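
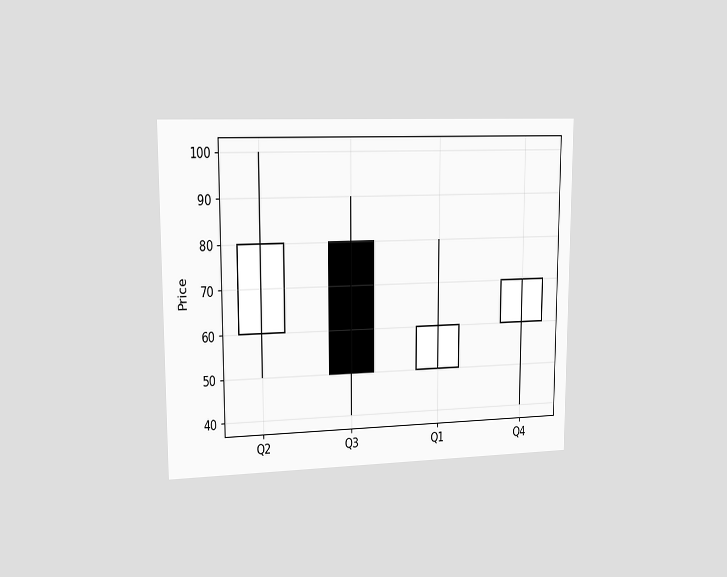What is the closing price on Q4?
The chart is viewed slightly from the left. The Q4 candle closes at 70.

70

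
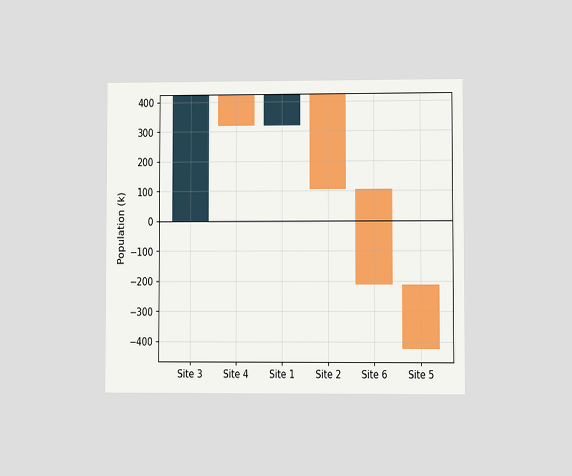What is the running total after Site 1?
The chart is viewed at a slight angle. After Site 1 the running total reaches 424k.

424k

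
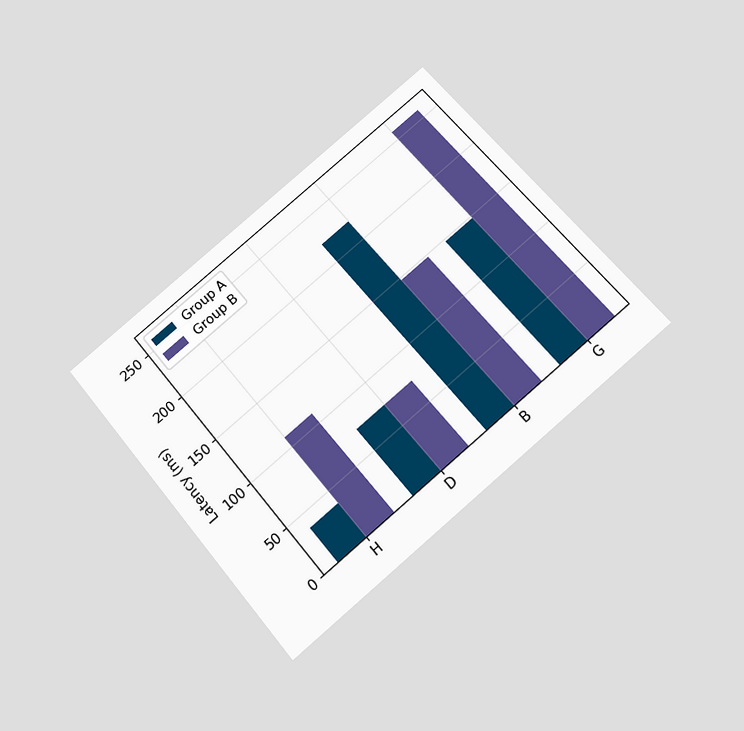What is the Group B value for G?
The chart is tilted about 40° counter-clockwise and viewed slightly from below. The Group B bar at G reaches 259ms on the y-axis.

259ms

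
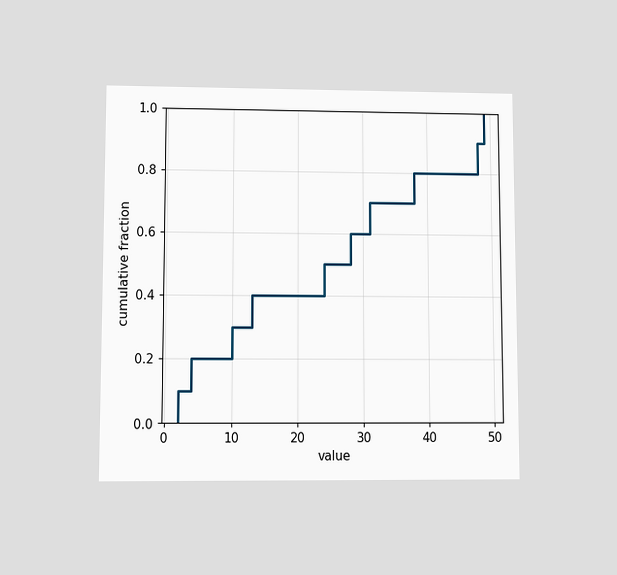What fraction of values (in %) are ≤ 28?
60%

The chart is viewed at a slight angle. At x=28 the ECDF step is at 60%.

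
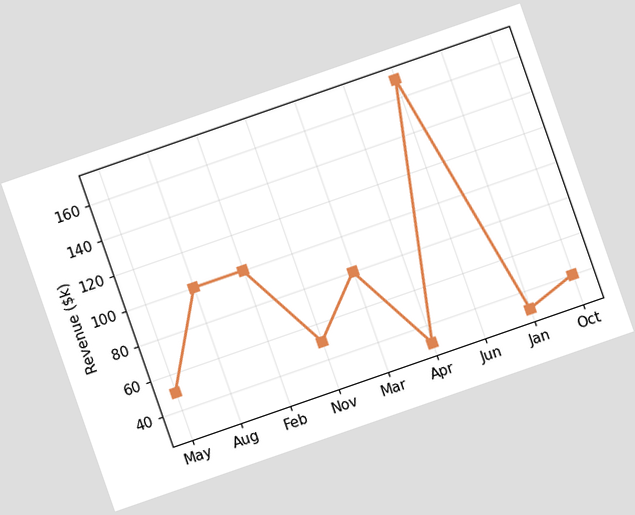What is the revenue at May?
The chart is tilted about 19° counter-clockwise. At May, the line is at $50k.

$50k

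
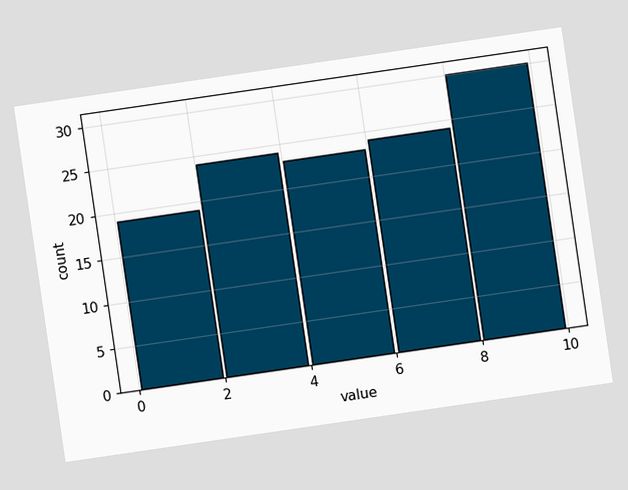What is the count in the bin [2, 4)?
The chart is tilted about 8° counter-clockwise. The [2, 4) bin has height 24.

24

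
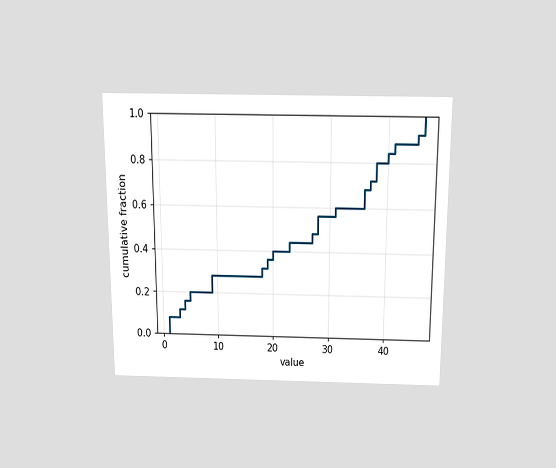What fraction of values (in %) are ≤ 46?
The chart is viewed slightly from above. At x=46 the ECDF step is at 100%.

100%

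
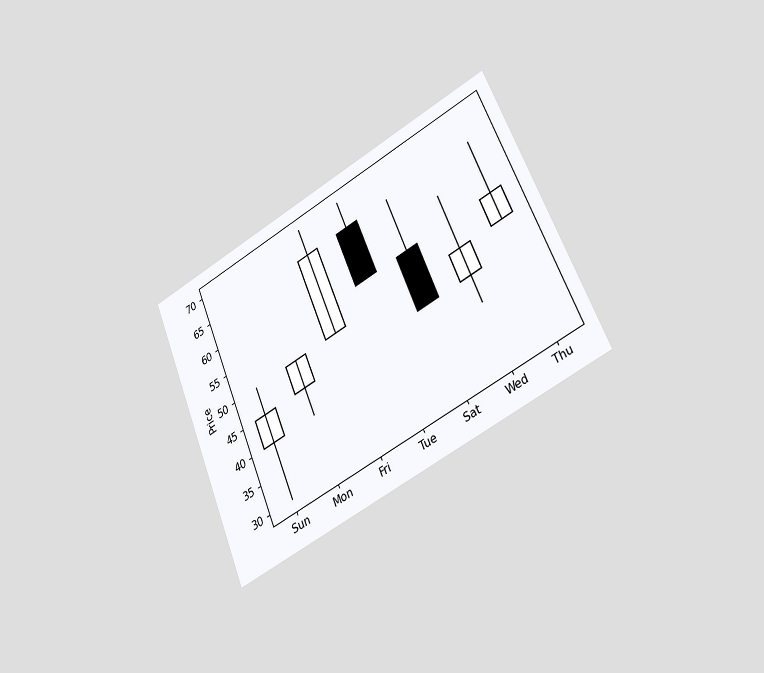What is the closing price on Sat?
45

The chart is tilted about 23° counter-clockwise and viewed slightly from the right. The Sat candle closes at 45.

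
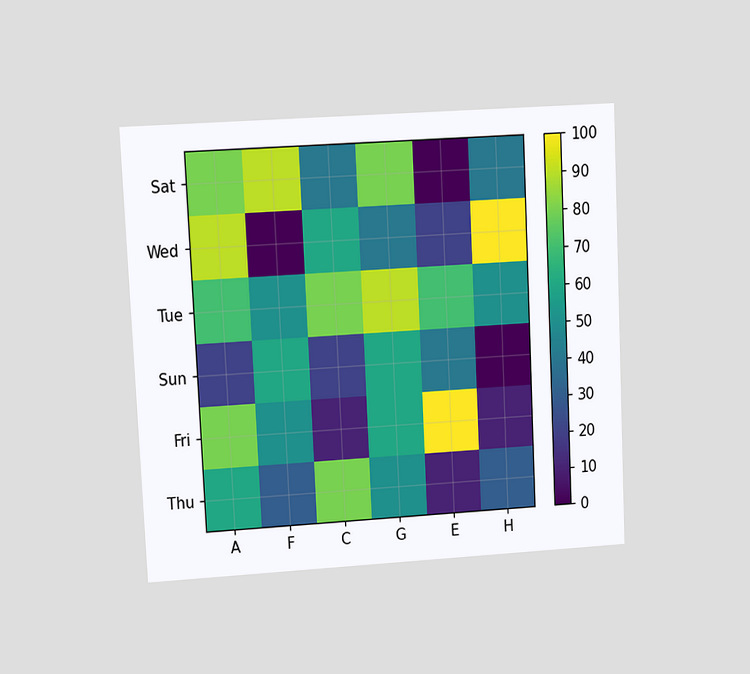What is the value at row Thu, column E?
10

The chart is tilted about 3° counter-clockwise and viewed at a slight angle. Matching cell (Thu, E) against the colorbar gives 10.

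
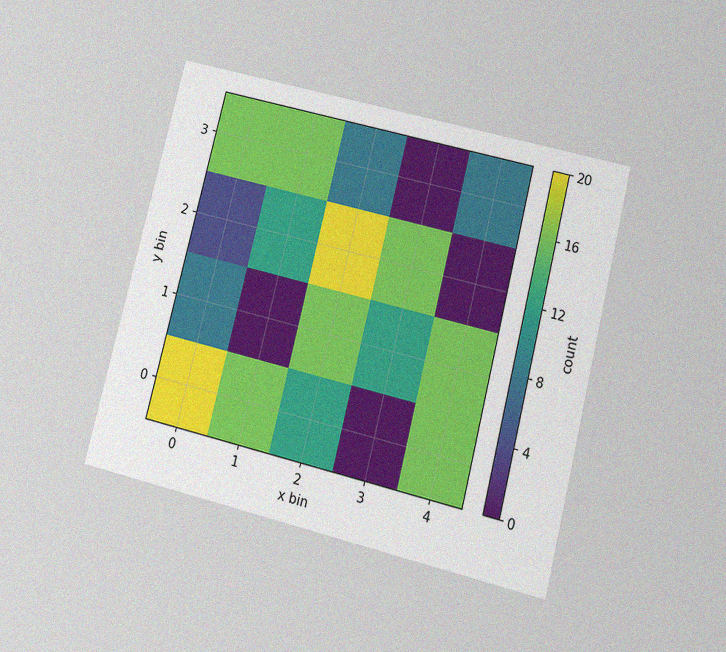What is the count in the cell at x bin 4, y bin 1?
The chart is tilted about 14° clockwise and viewed at a slight angle, with some photo noise. Matching the cell (4, 1) against the colorbar gives 16.

16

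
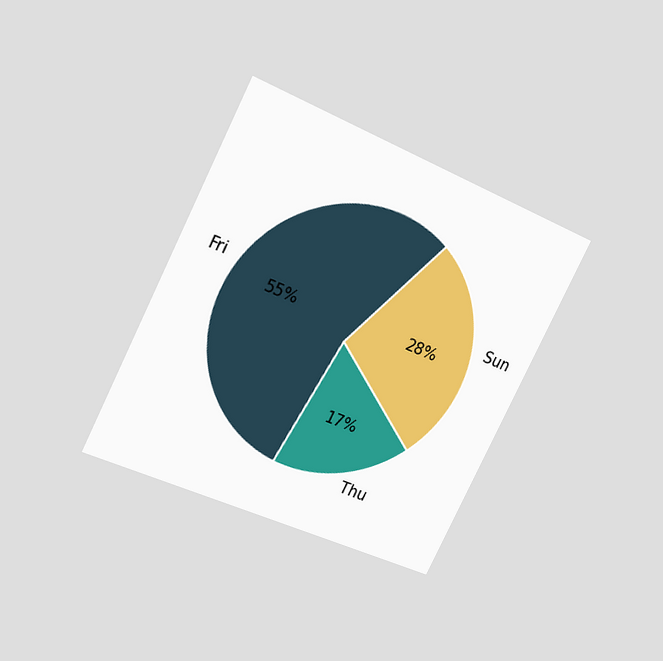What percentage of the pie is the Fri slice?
55%

The chart is tilted about 26° clockwise and viewed at a slight angle. The Fri slice takes up 55% of the pie.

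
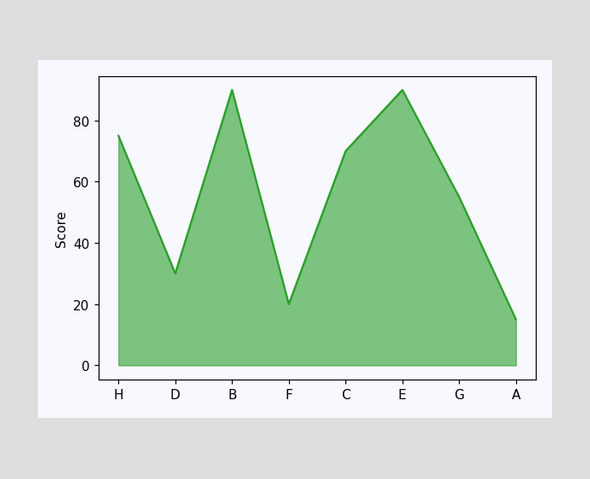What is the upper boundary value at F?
20

At F the upper boundary is at 20.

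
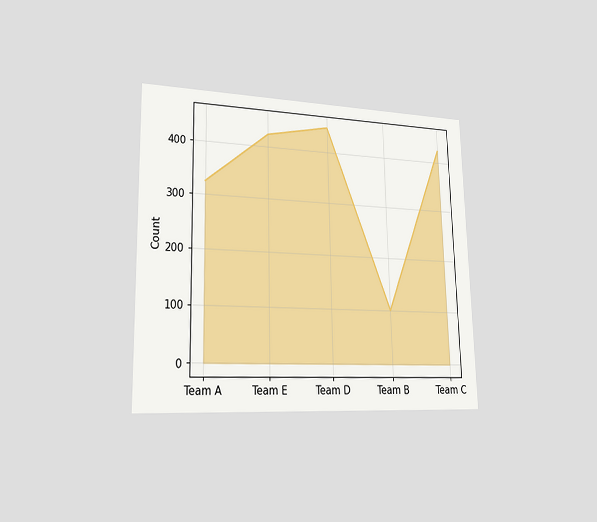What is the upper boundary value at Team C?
425

The chart is viewed slightly from the left. At Team C the upper boundary is at 425.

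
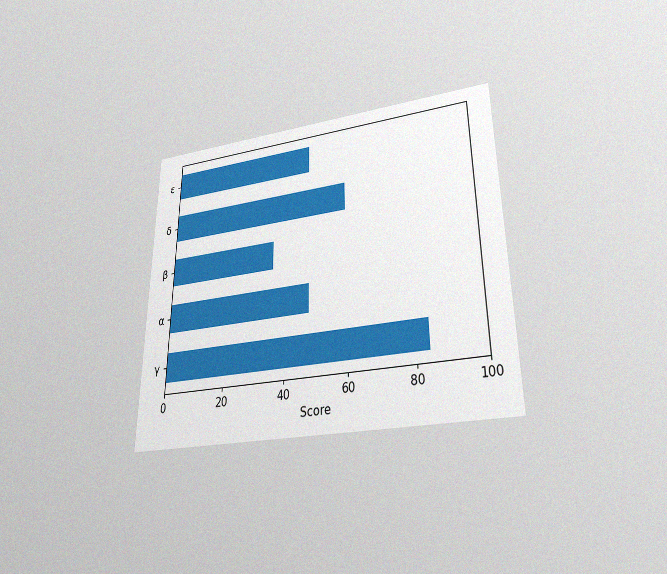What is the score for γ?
The chart is viewed slightly from below, with some photo noise. Reading along the chart's x-axis, the γ bar reaches 84.

84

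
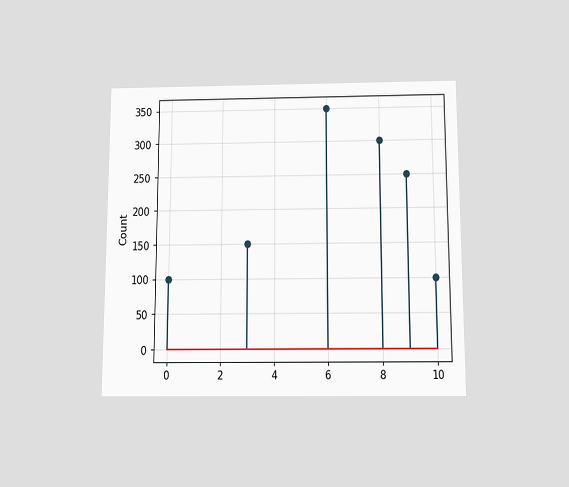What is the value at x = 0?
100

The chart is viewed slightly from below. The stem at x=0 reaches 100.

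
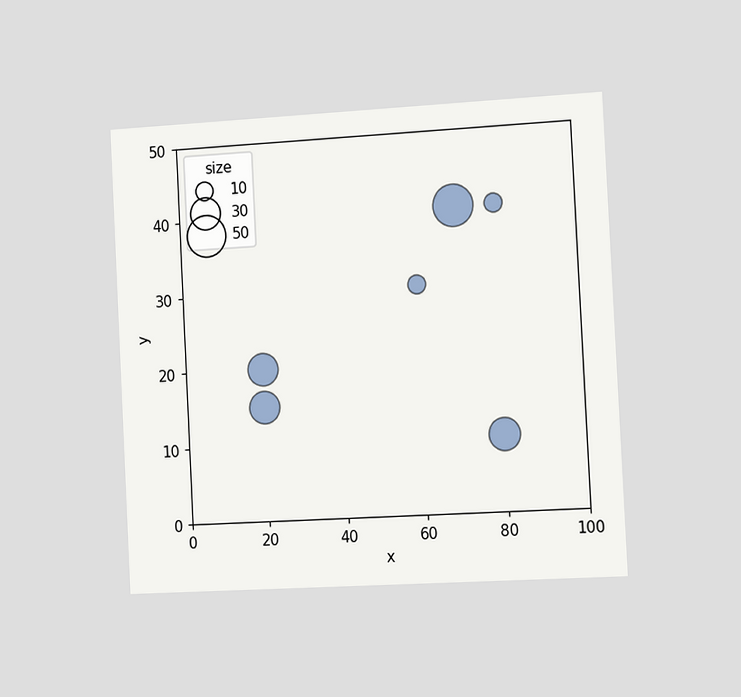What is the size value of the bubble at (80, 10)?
The chart is tilted about 3° counter-clockwise and viewed slightly from the right. Matching the bubble at (80, 10) against the size legend gives 30.

30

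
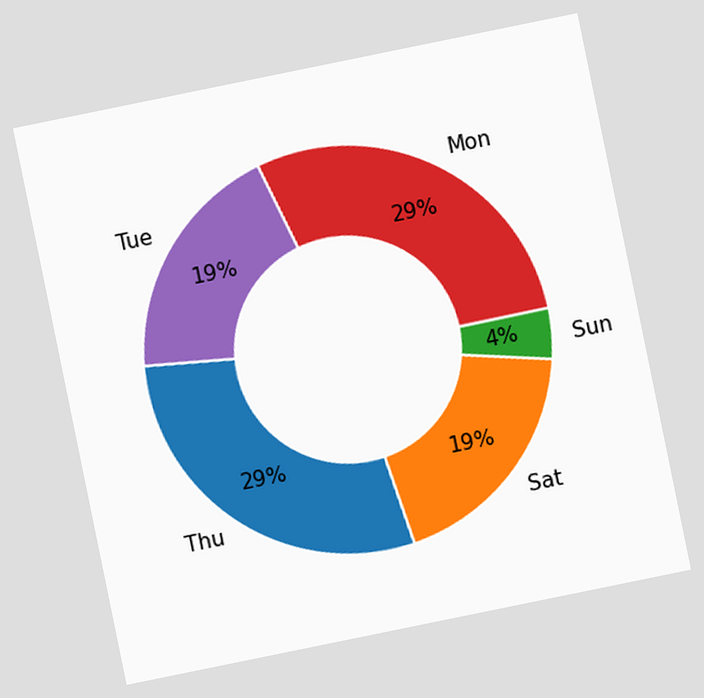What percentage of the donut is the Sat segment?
The chart is tilted about 12° counter-clockwise. The Sat segment takes up 19% of the ring.

19%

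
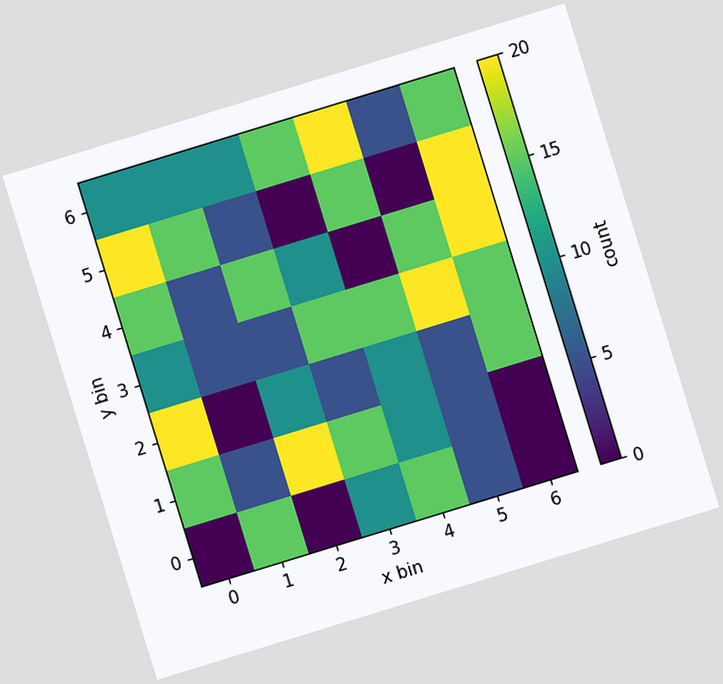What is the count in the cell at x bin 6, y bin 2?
15

The chart is tilted about 17° counter-clockwise. Matching the cell (6, 2) against the colorbar gives 15.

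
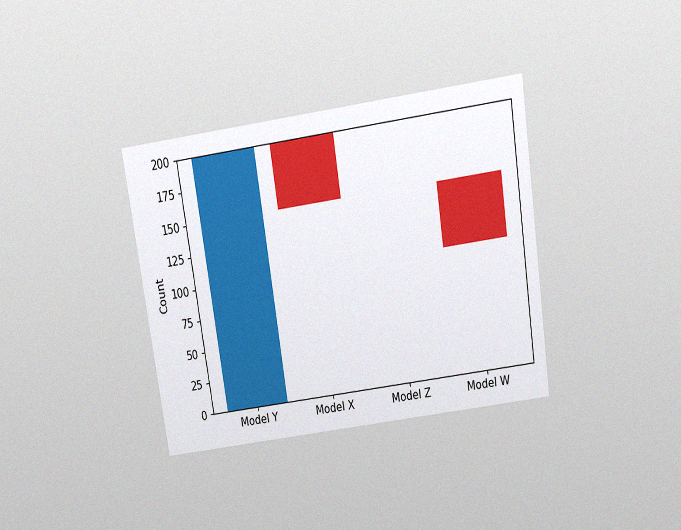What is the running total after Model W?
100

The chart is tilted about 9° counter-clockwise and viewed slightly from above, with some photo noise. After Model W the running total reaches 100.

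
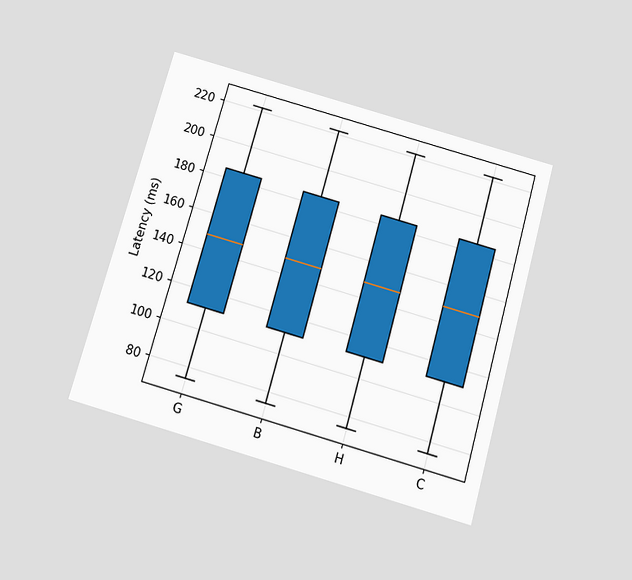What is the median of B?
The chart is tilted about 16° clockwise and viewed slightly from below. The median line in the B box sits at 148ms.

148ms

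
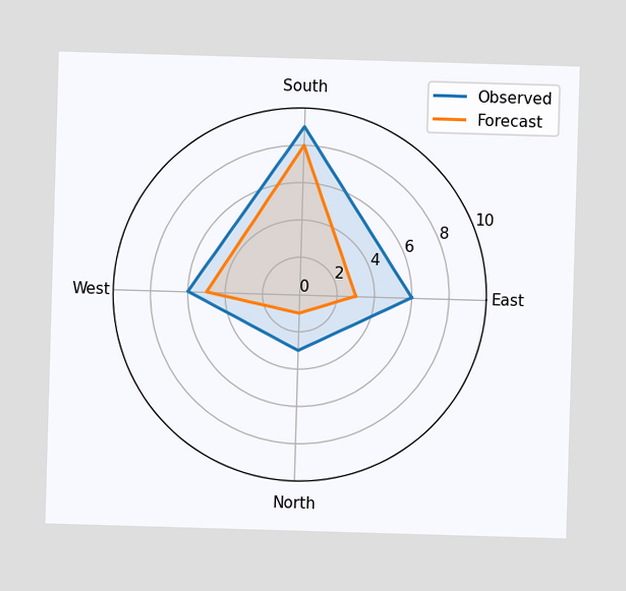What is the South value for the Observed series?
9

On the South axis, Observed reaches 9.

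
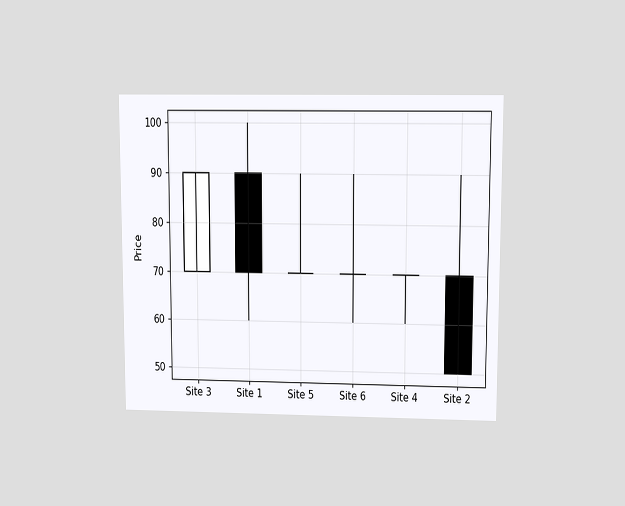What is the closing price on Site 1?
70

The chart is viewed slightly from above. The Site 1 candle closes at 70.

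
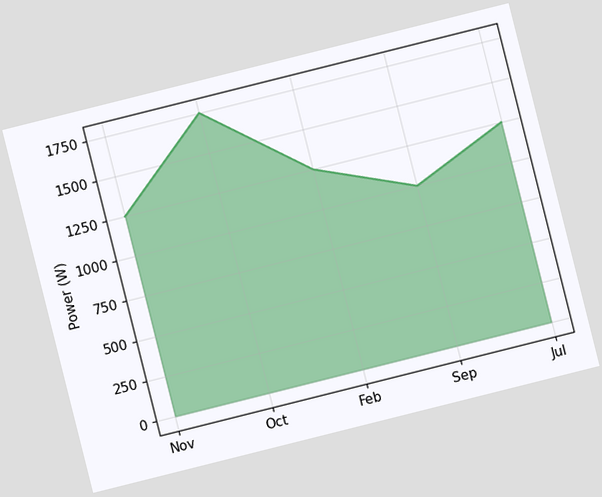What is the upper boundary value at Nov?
The chart is tilted about 14° counter-clockwise. At Nov the upper boundary is at 1250W.

1250W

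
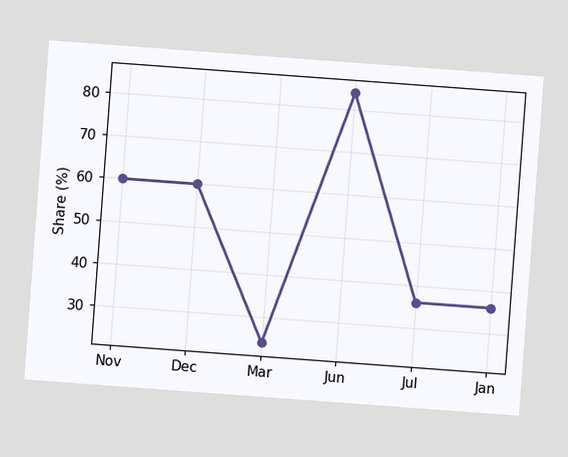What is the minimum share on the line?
The chart is tilted about 4° clockwise. The lowest point is at Mar, and reading across to the y-axis gives 24%.

24%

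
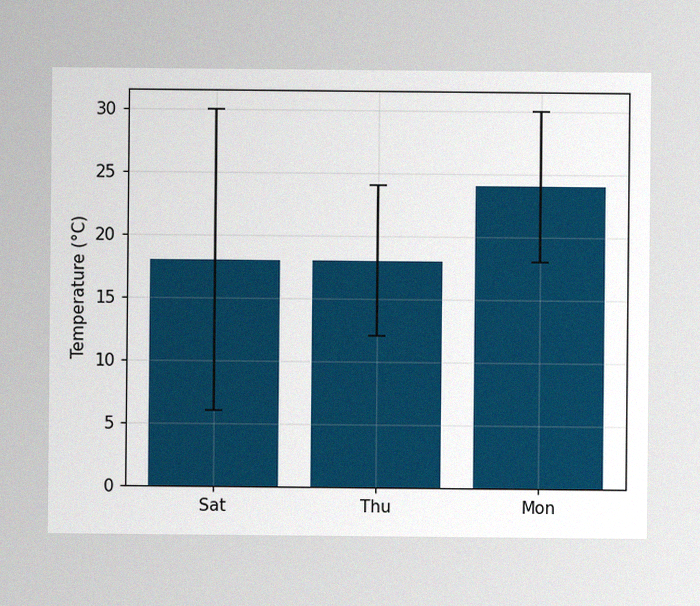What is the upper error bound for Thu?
24°C

The image has some photo noise and uneven lighting. The Thu bar's upper whisker reaches 24°C.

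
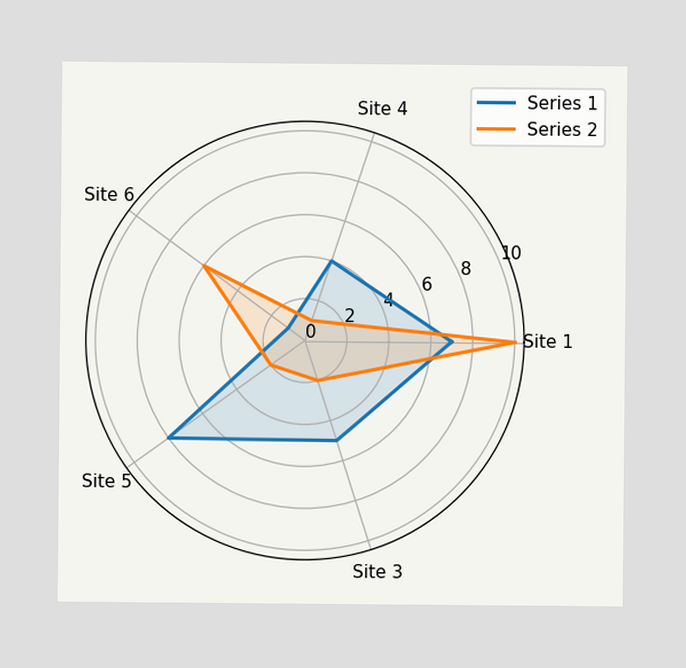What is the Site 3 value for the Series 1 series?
On the Site 3 axis, Series 1 reaches 5.

5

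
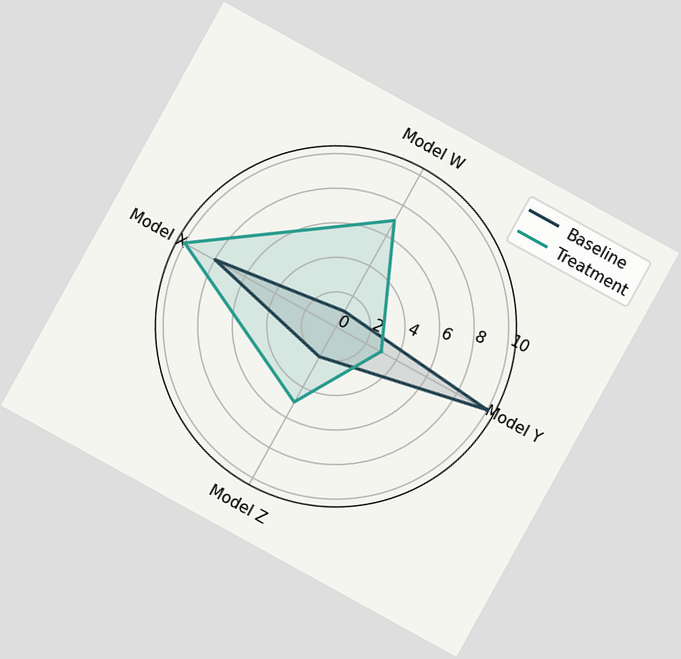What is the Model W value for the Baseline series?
The chart is tilted about 29° clockwise. On the Model W axis, Baseline reaches 1.

1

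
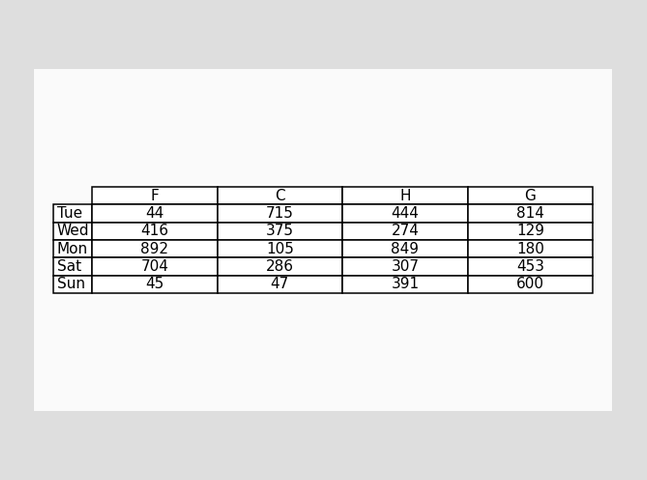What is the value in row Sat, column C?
286

The (Sat, C) cell reads 286.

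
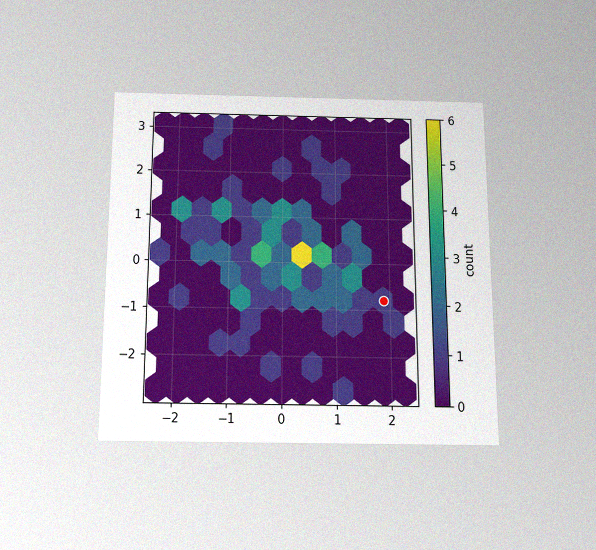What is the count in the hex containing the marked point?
The chart is viewed slightly from below, with some photo noise. The marked hex reads 1 on the colorbar.

1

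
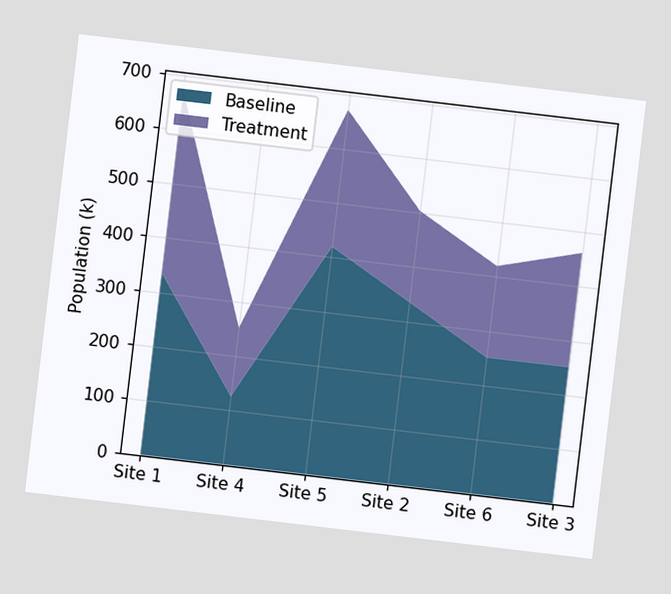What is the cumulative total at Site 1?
The chart is tilted about 7° clockwise. The stacked total at Site 1 reaches 672k.

672k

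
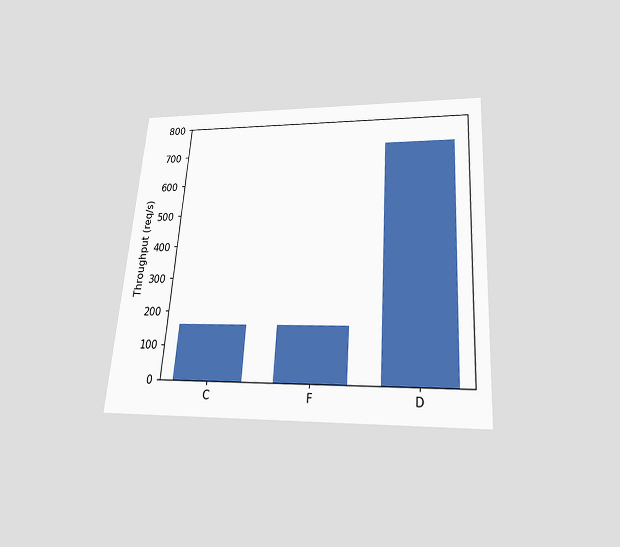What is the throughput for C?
160req/s

The chart is tilted about 4° clockwise and viewed slightly from below. Reading along the chart's y-axis, the C bar reaches 160req/s.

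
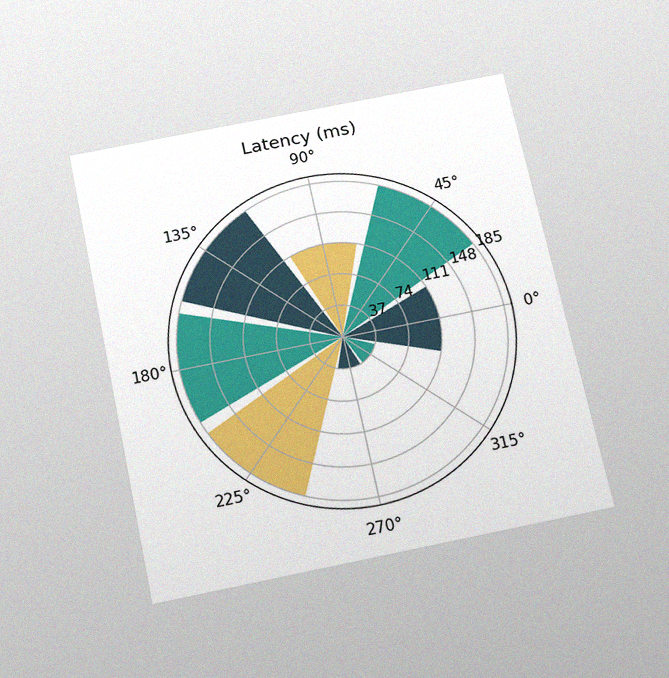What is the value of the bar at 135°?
185ms

The chart is tilted about 12° counter-clockwise and viewed slightly from below, with some photo noise. The bar at 135° reaches 185ms on the radial axis.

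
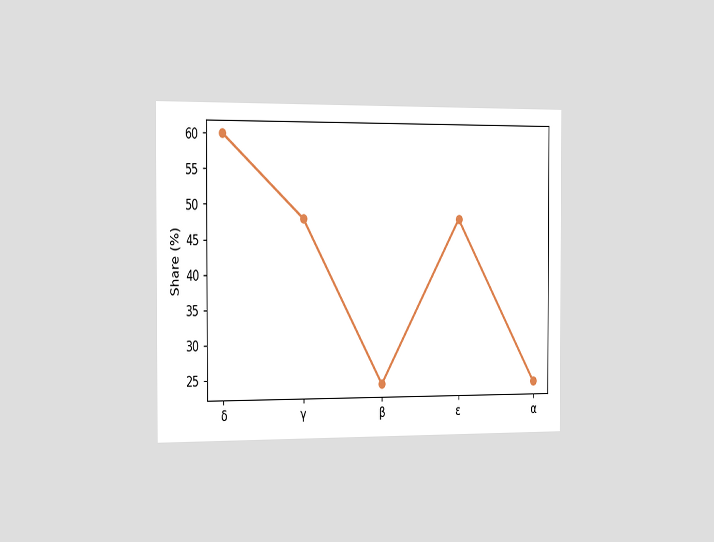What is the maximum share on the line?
The chart is viewed slightly from the left. The highest point is at δ, and reading across to the y-axis gives 60%.

60%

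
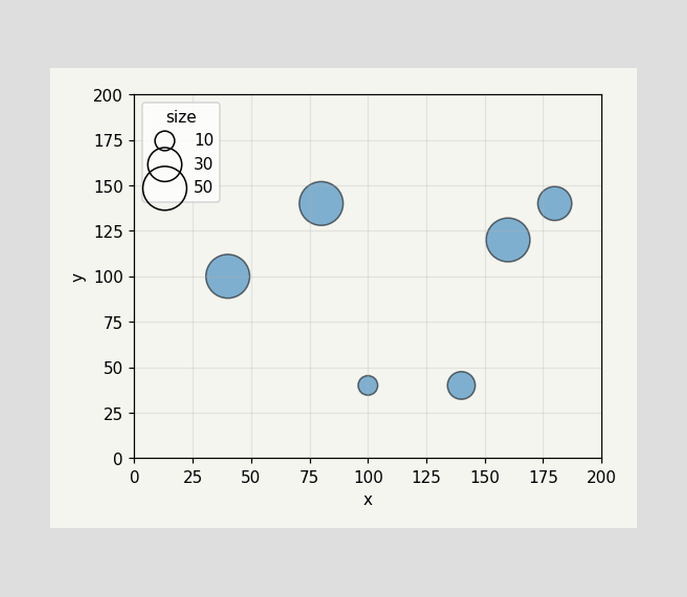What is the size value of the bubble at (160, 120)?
50

Matching the bubble at (160, 120) against the size legend gives 50.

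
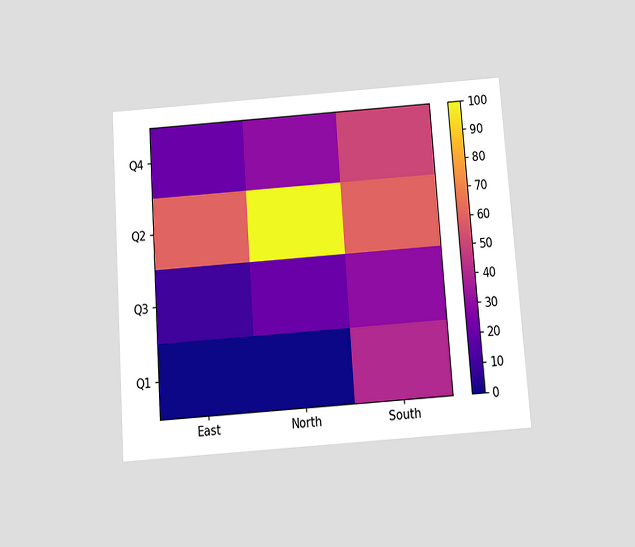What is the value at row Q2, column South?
60

The chart is tilted about 4° counter-clockwise and viewed slightly from below. Matching cell (Q2, South) against the colorbar gives 60.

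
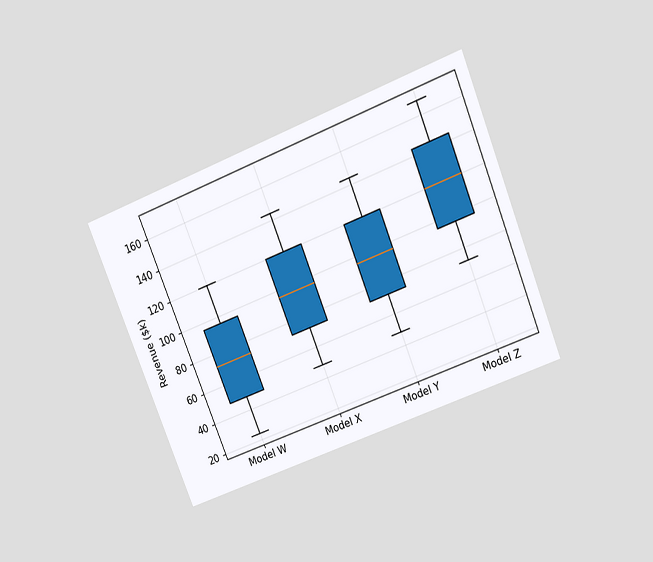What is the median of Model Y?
The chart is tilted about 22° counter-clockwise and viewed slightly from above. The median line in the Model Y box sits at $96k.

$96k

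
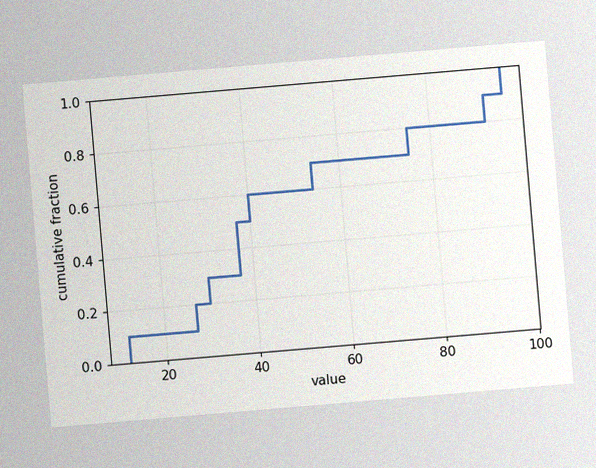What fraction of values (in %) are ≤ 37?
The chart is tilted about 5° counter-clockwise, with some photo noise. At x=37 the ECDF step is at 50%.

50%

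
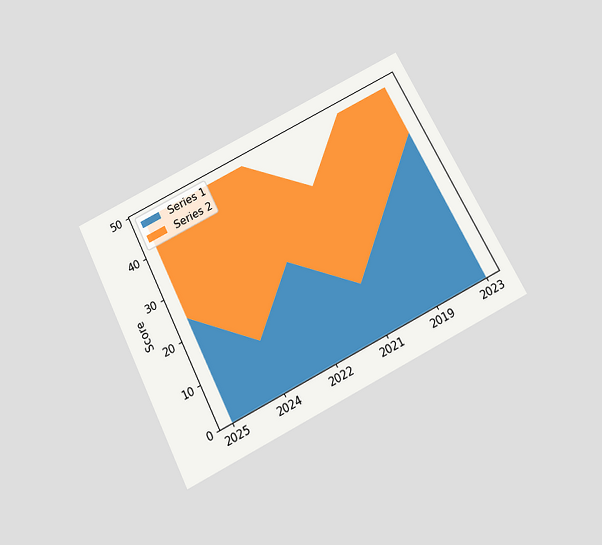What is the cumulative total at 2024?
48

The chart is tilted about 27° counter-clockwise and viewed slightly from below. The stacked total at 2024 reaches 48.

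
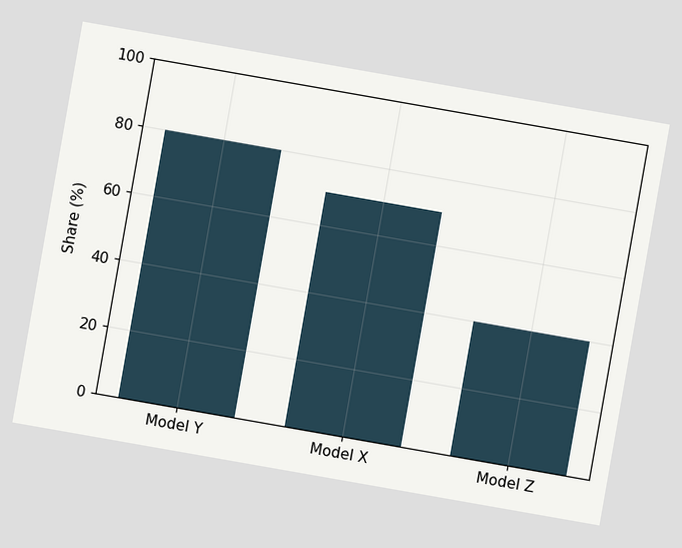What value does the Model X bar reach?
70%

The chart is tilted about 10° clockwise. Reading along the chart's y-axis, the Model X bar reaches 70%.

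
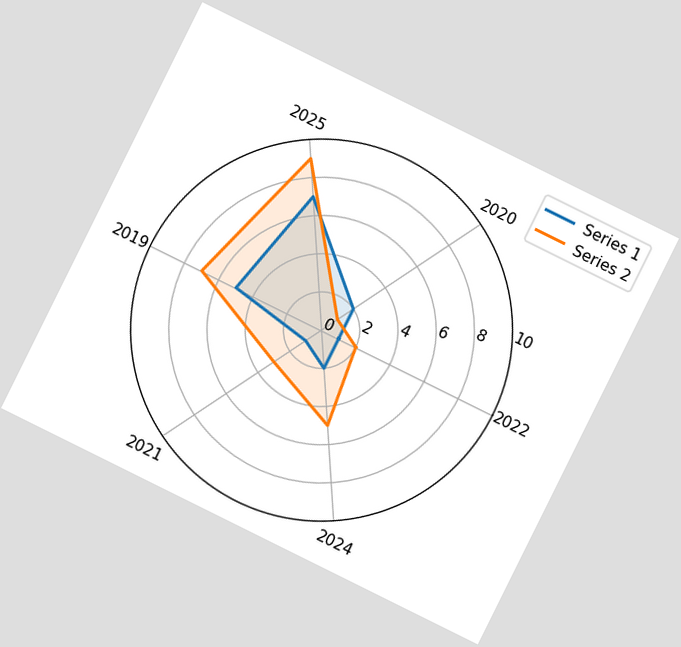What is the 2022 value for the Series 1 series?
The chart is tilted about 26° clockwise. On the 2022 axis, Series 1 reaches 1.

1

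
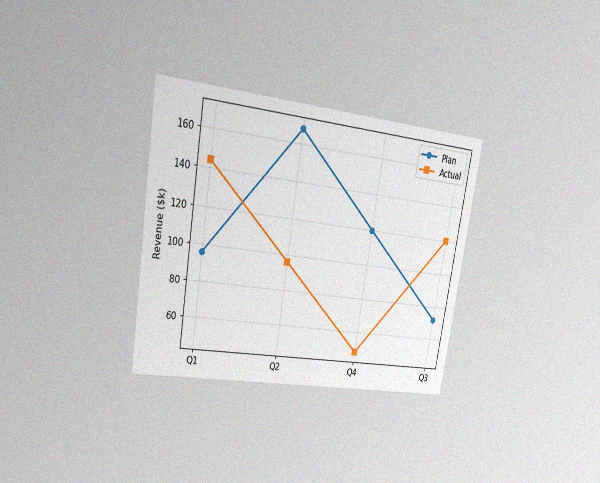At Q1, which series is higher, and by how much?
Actual, by $48k

The chart is tilted about 9° clockwise and viewed at a slight angle, with some photo noise. At Q1, Actual sits above the other line by $48k.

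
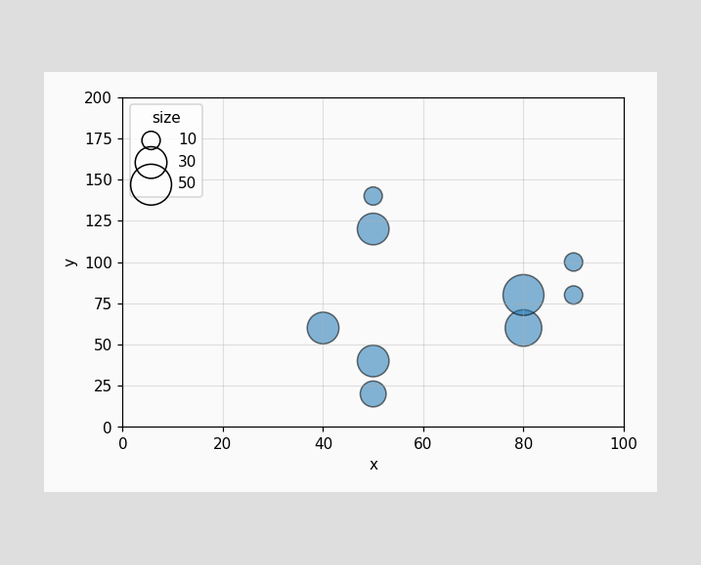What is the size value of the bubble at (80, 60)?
Matching the bubble at (80, 60) against the size legend gives 40.

40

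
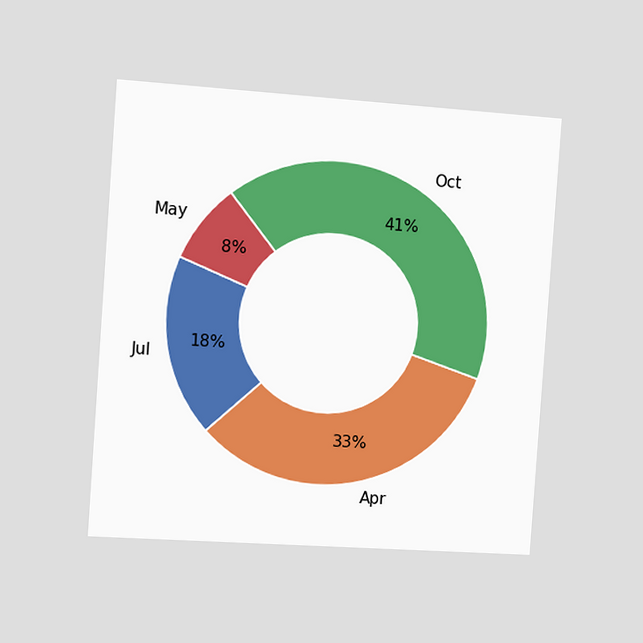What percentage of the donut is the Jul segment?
18%

The chart is tilted about 4° clockwise and viewed slightly from the left. The Jul segment takes up 18% of the ring.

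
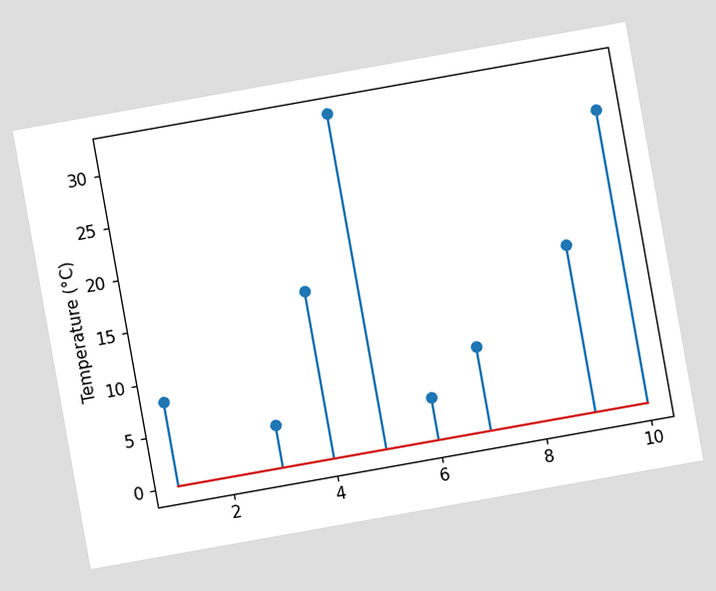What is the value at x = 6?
The chart is tilted about 10° counter-clockwise. The stem at x=6 reaches 4°C.

4°C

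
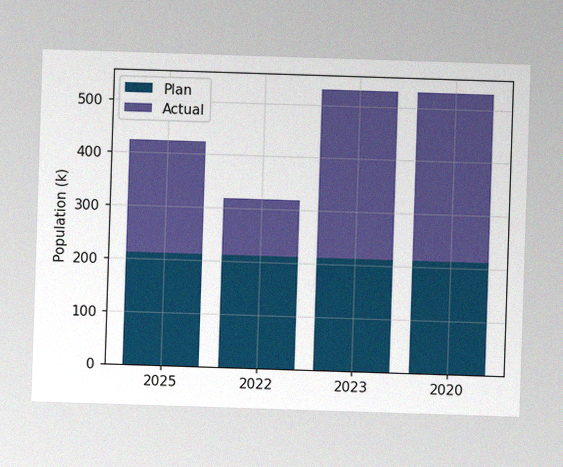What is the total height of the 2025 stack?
The image has some photo noise and uneven lighting. The 2025 stack's top reaches 424k on the y-axis.

424k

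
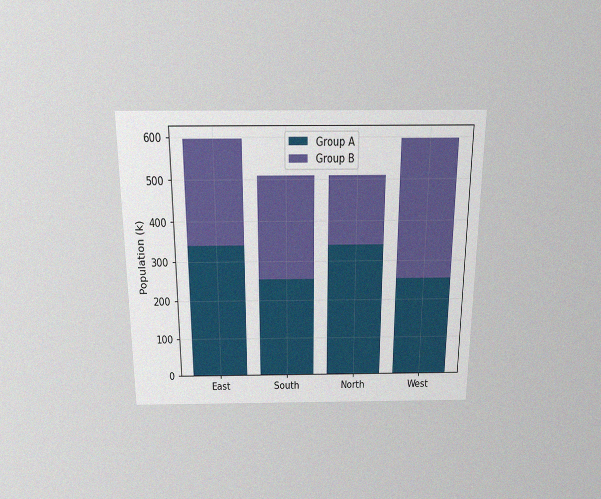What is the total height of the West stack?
The chart is viewed slightly from above, with some photo noise. The West stack's top reaches 595k on the y-axis.

595k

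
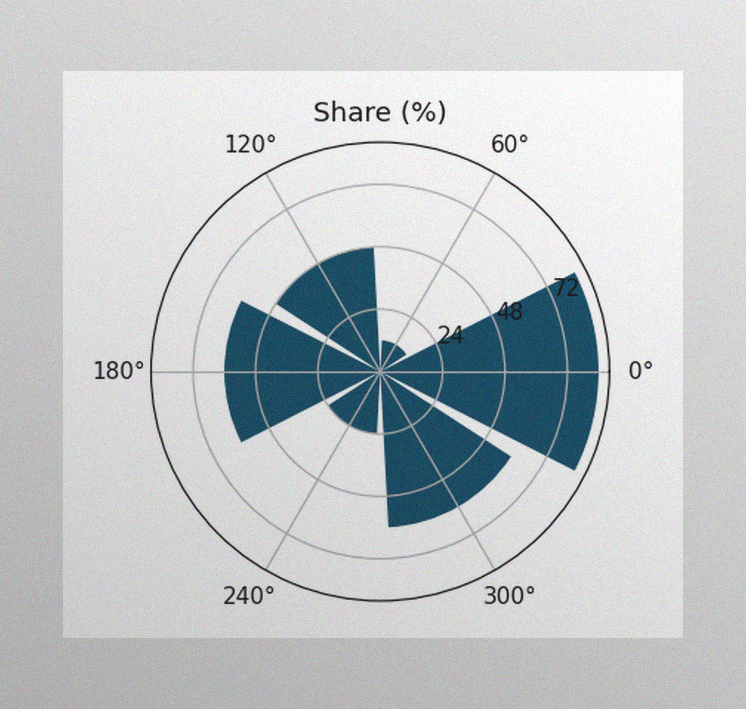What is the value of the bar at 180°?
60%

The image has some photo noise and uneven lighting. The bar at 180° reaches 60% on the radial axis.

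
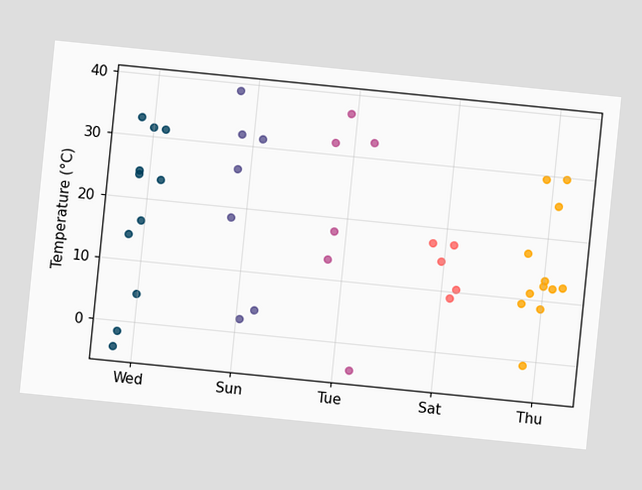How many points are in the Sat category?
5

The chart is tilted about 6° clockwise. Counting the markers in the Sat column gives 5.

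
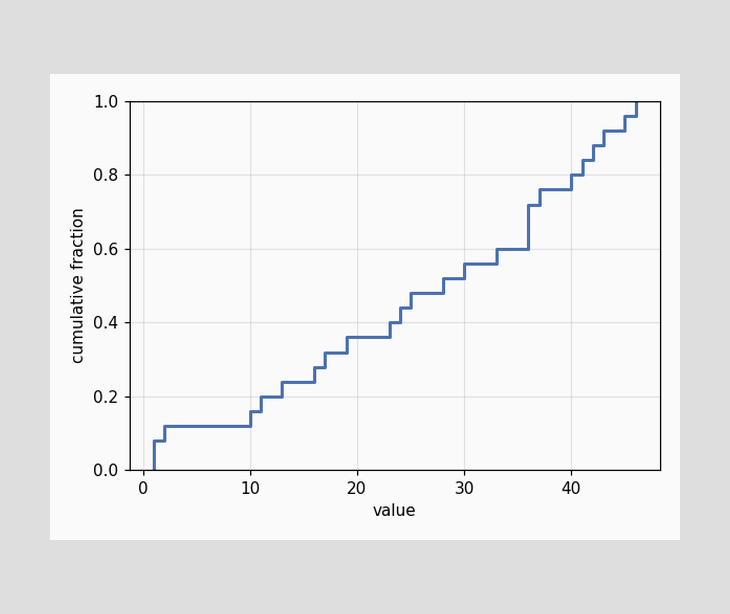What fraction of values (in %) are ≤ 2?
12%

At x=2 the ECDF step is at 12%.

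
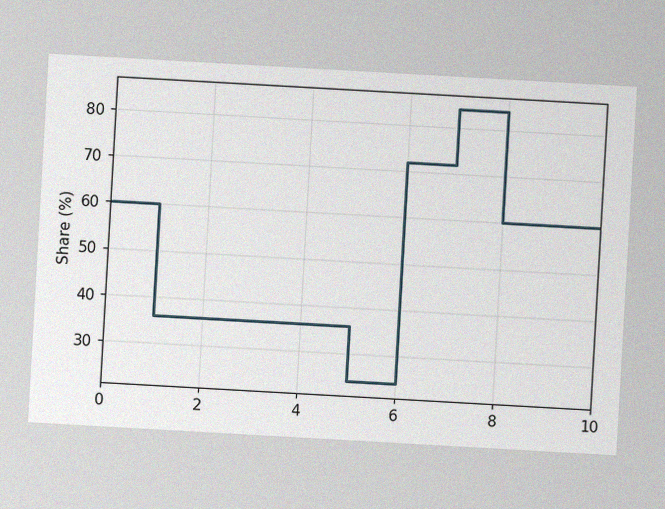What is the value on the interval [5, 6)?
24%

The chart is tilted about 3° clockwise, with some photo noise. On [5, 6) the step sits at 24%.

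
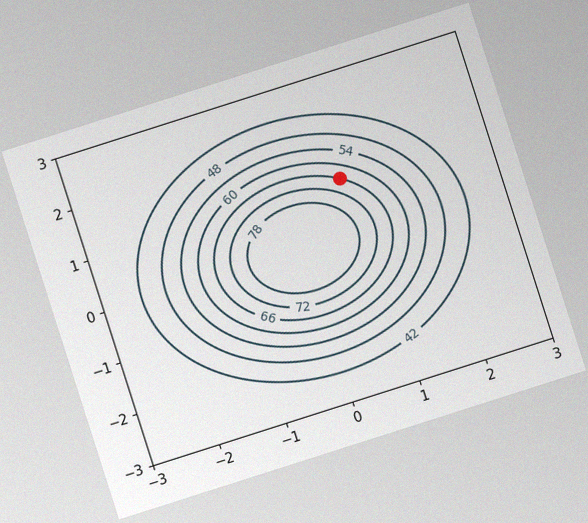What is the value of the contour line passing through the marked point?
66

The chart is tilted about 18° counter-clockwise, with some photo noise. The marked point sits on the contour labelled 66.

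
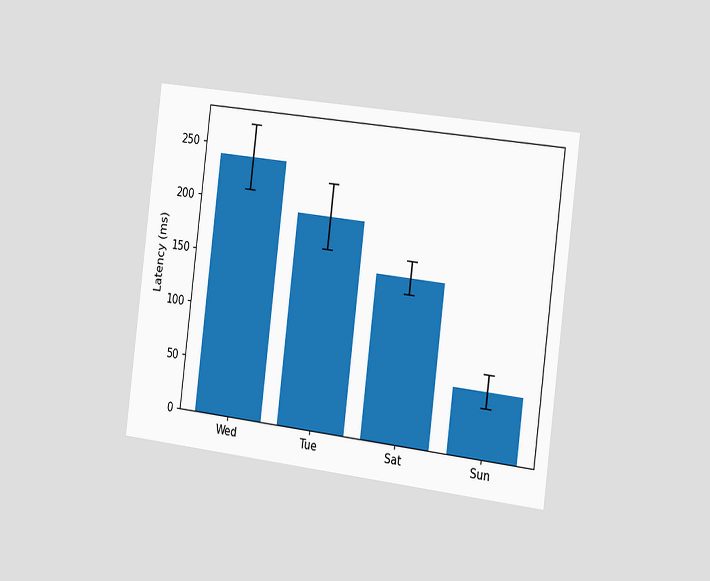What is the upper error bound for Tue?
The chart is tilted about 7° clockwise and viewed slightly from the right. The Tue bar's upper whisker reaches 225ms.

225ms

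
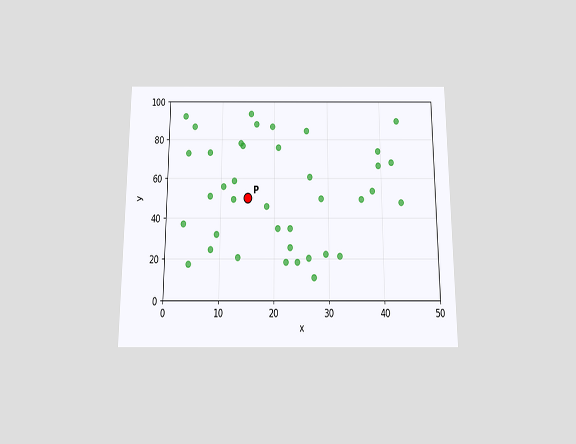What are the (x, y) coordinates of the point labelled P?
(15, 50)

The chart is viewed slightly from below. Following the gridlines from P to each axis, P sits at (15, 50).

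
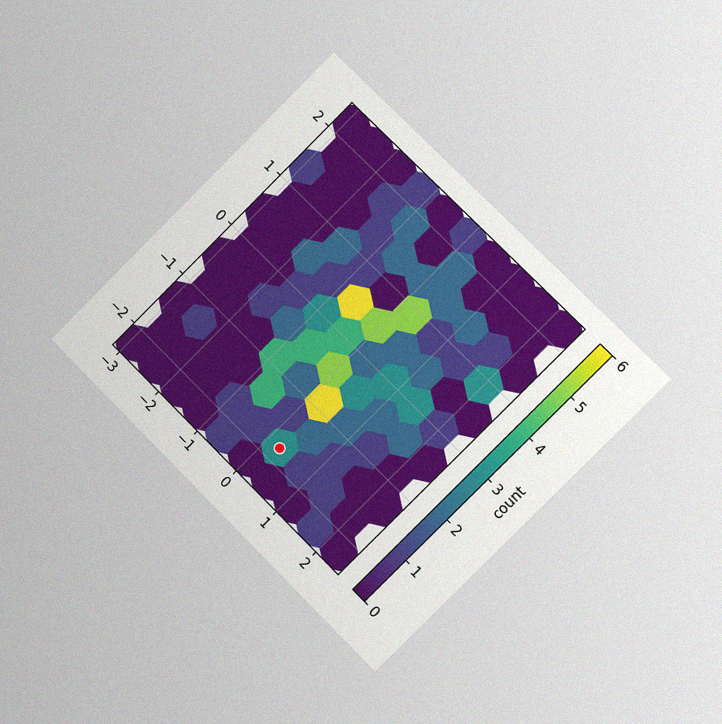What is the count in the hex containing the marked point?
The chart is tilted about 45° clockwise and viewed at a slight angle, with some photo noise. The marked hex reads 3 on the colorbar.

3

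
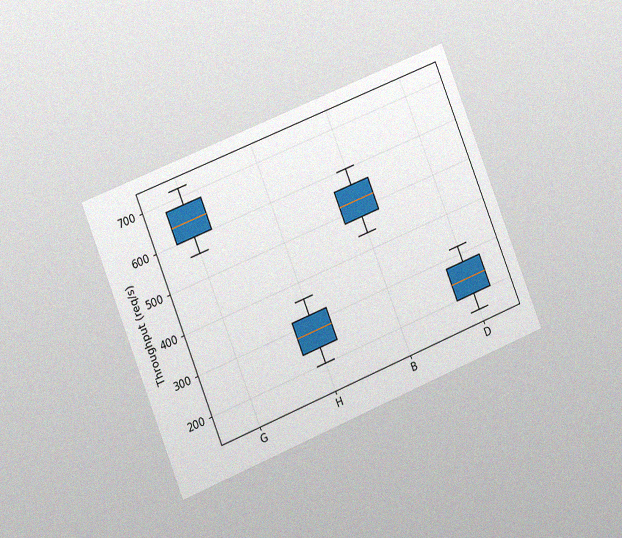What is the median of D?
The chart is tilted about 22° counter-clockwise and viewed at a slight angle, with some photo noise. The median line in the D box sits at 240req/s.

240req/s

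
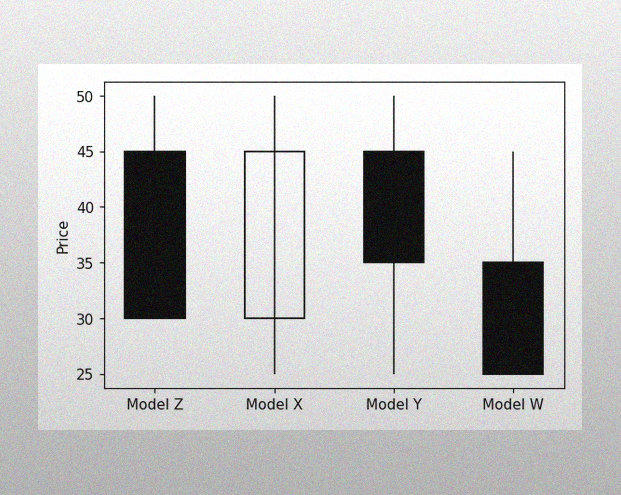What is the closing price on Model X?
The image has some photo noise and uneven lighting. The Model X candle closes at 45.

45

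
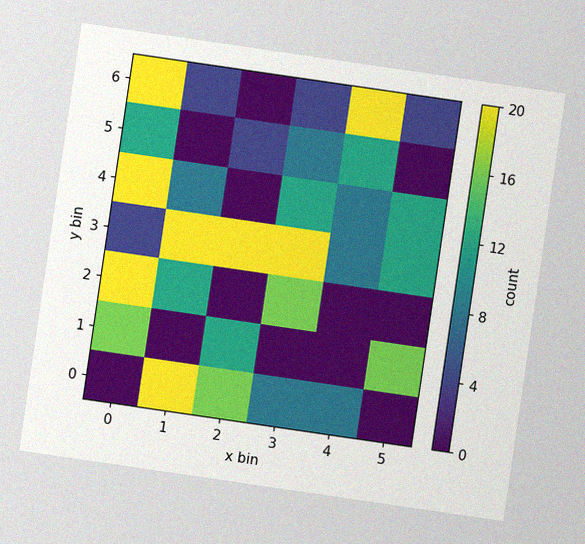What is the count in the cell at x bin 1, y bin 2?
The chart is tilted about 8° clockwise, with some photo noise. Matching the cell (1, 2) against the colorbar gives 12.

12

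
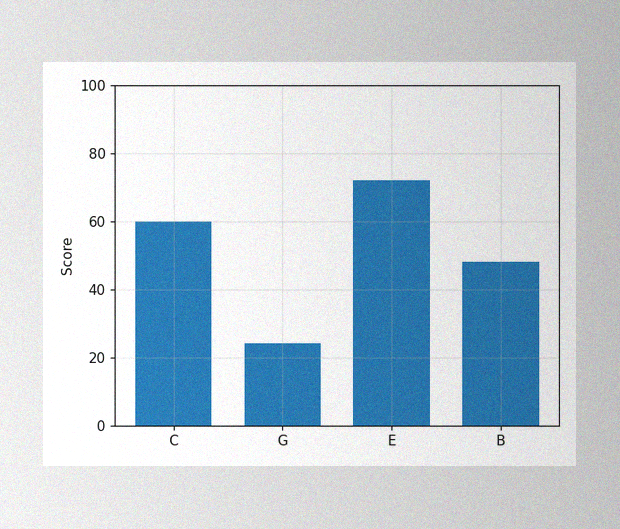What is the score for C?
60

The image has some photo noise and uneven lighting. Reading along the chart's y-axis, the C bar reaches 60.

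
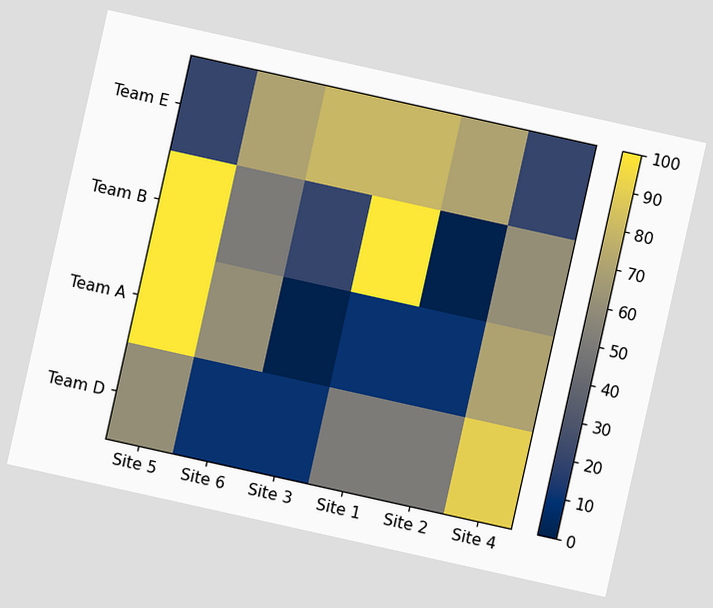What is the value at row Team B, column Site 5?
100

The chart is tilted about 13° clockwise. Matching cell (Team B, Site 5) against the colorbar gives 100.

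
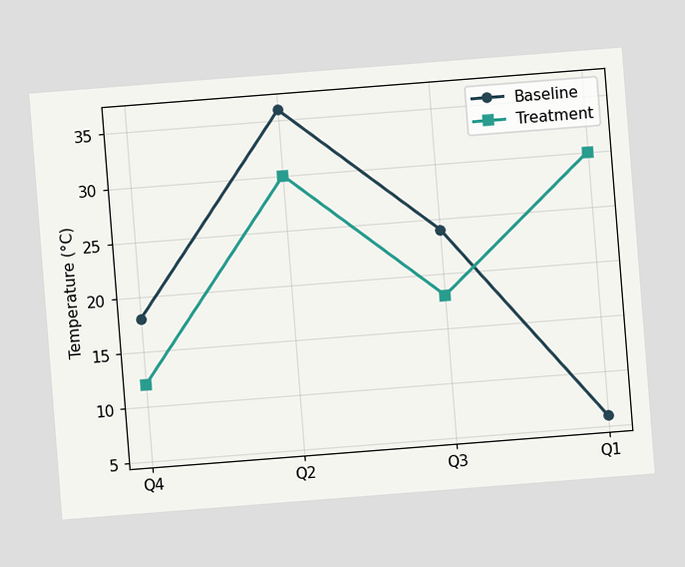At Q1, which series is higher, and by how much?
Treatment, by 24°C

The chart is tilted about 4° counter-clockwise. At Q1, Treatment sits above the other line by 24°C.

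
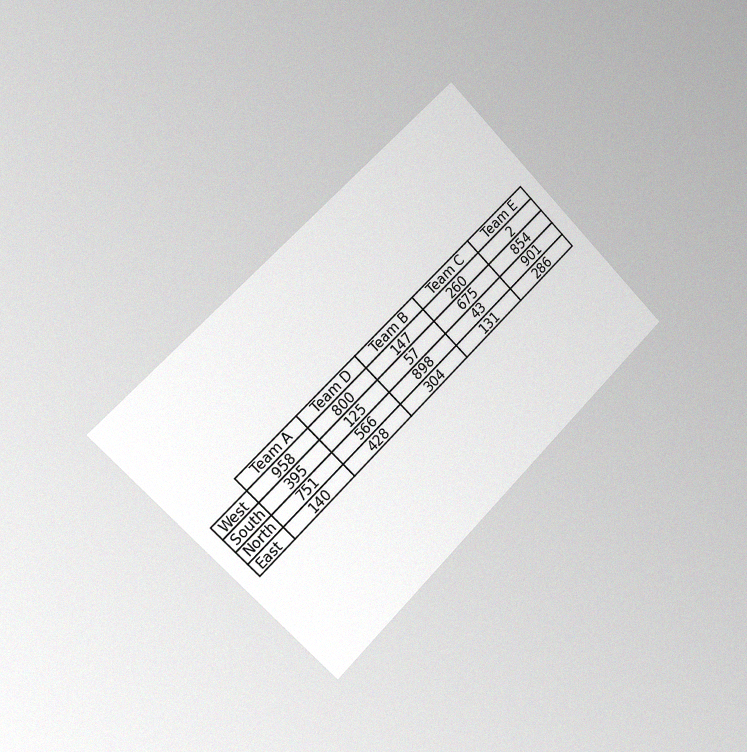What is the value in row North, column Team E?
The chart is tilted about 45° counter-clockwise and viewed slightly from the left, with some photo noise. The (North, Team E) cell reads 901.

901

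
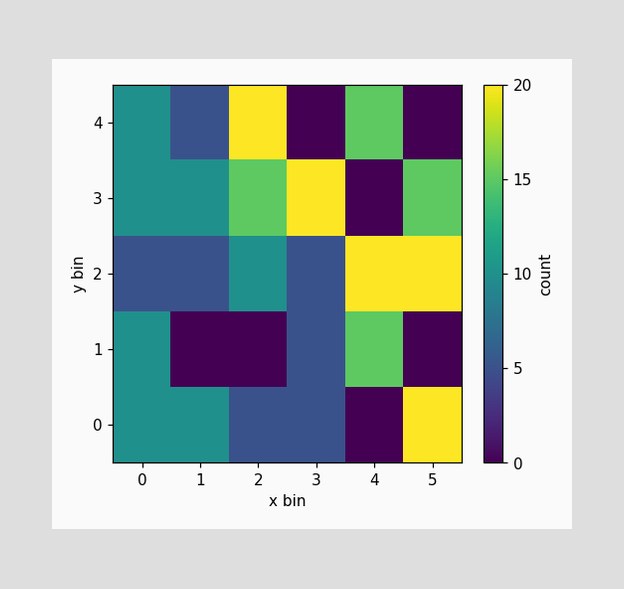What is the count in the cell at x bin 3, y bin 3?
Matching the cell (3, 3) against the colorbar gives 20.

20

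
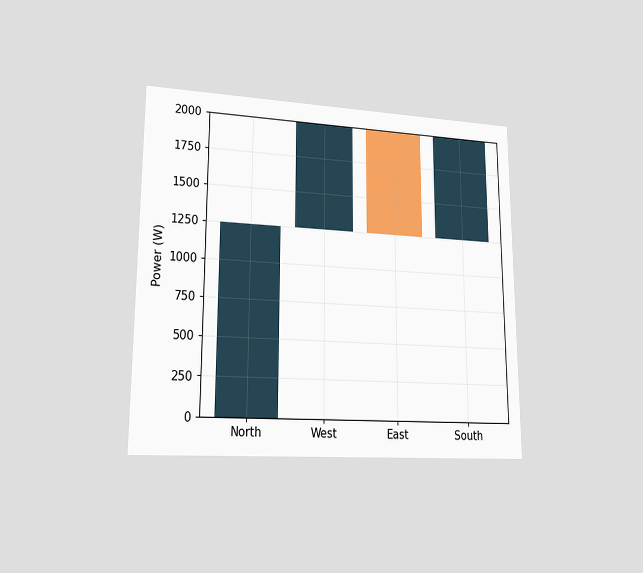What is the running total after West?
2000W

The chart is viewed at a slight angle. After West the running total reaches 2000W.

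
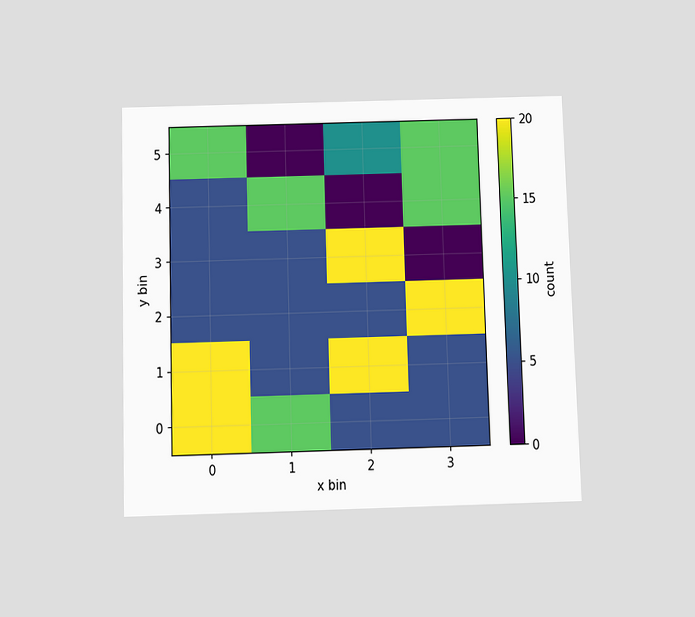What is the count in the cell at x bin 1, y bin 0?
The chart is viewed slightly from below. Matching the cell (1, 0) against the colorbar gives 15.

15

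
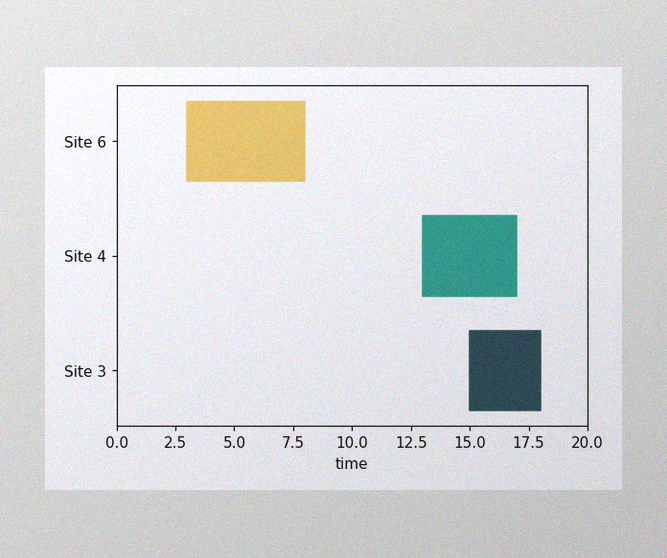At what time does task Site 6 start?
The image has some photo noise and uneven lighting. The Site 6 bar begins at t=3.

3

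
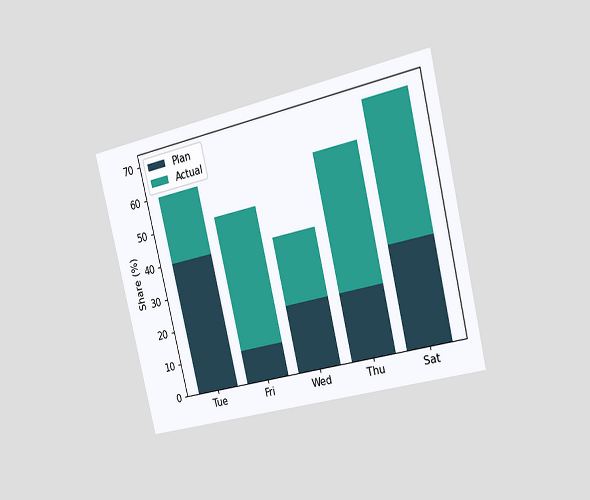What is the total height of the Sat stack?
70%

The chart is tilted about 13° counter-clockwise and viewed slightly from the right. The Sat stack's top reaches 70% on the y-axis.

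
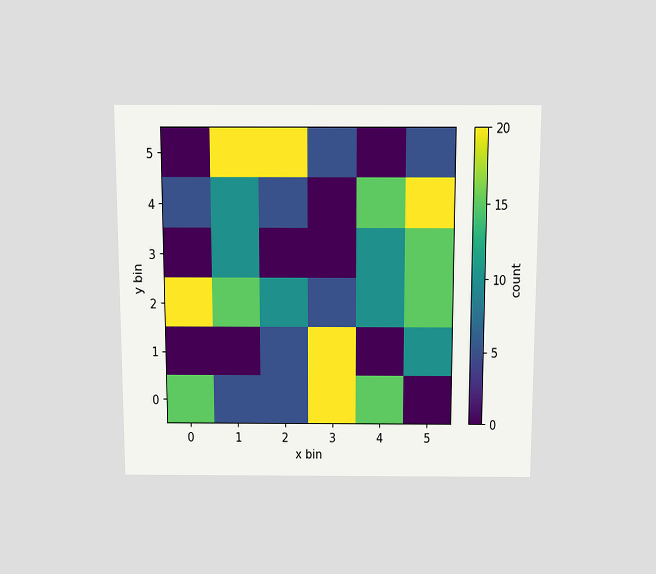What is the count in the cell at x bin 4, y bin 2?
The chart is viewed slightly from above. Matching the cell (4, 2) against the colorbar gives 10.

10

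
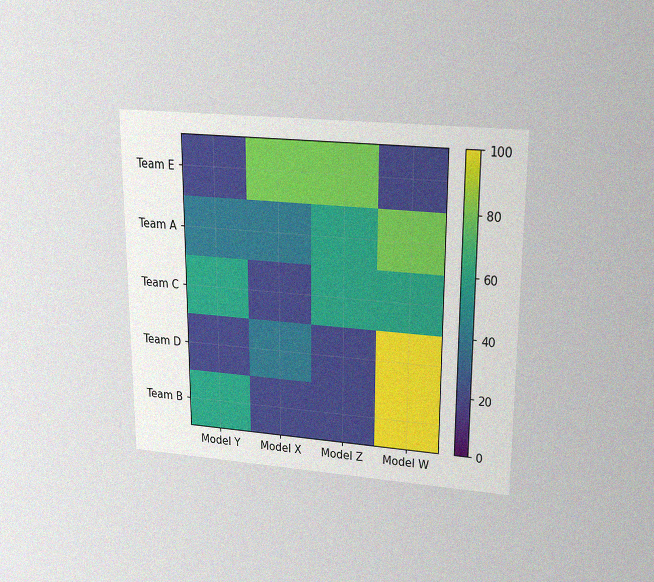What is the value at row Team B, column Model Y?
The chart is viewed slightly from above, with some photo noise. Matching cell (Team B, Model Y) against the colorbar gives 60.

60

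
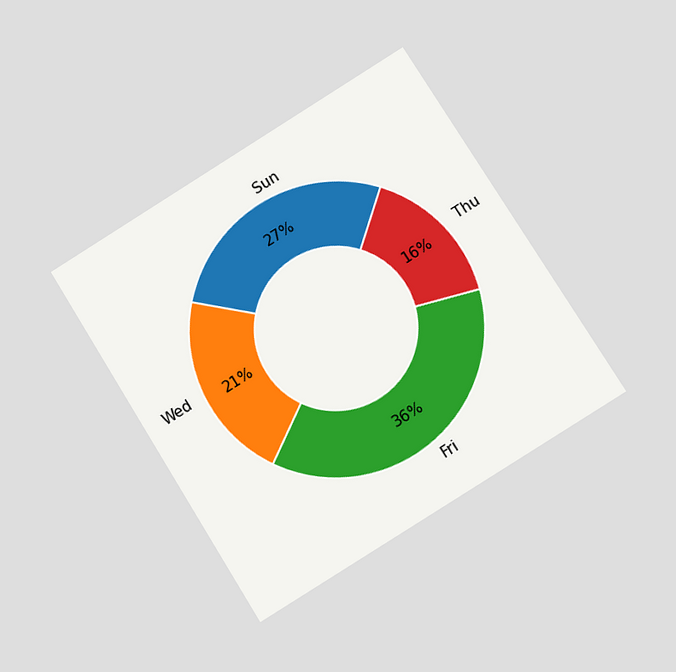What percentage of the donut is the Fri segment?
36%

The chart is tilted about 32° counter-clockwise and viewed at a slight angle. The Fri segment takes up 36% of the ring.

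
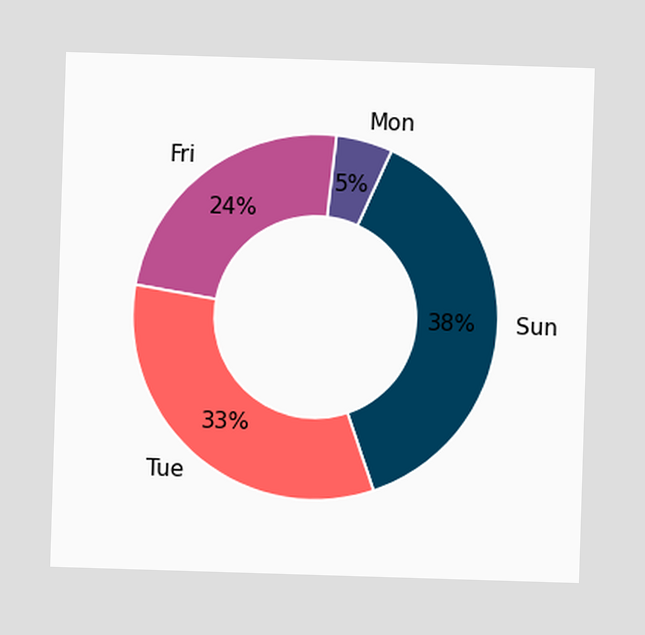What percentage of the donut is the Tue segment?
33%

The Tue segment takes up 33% of the ring.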